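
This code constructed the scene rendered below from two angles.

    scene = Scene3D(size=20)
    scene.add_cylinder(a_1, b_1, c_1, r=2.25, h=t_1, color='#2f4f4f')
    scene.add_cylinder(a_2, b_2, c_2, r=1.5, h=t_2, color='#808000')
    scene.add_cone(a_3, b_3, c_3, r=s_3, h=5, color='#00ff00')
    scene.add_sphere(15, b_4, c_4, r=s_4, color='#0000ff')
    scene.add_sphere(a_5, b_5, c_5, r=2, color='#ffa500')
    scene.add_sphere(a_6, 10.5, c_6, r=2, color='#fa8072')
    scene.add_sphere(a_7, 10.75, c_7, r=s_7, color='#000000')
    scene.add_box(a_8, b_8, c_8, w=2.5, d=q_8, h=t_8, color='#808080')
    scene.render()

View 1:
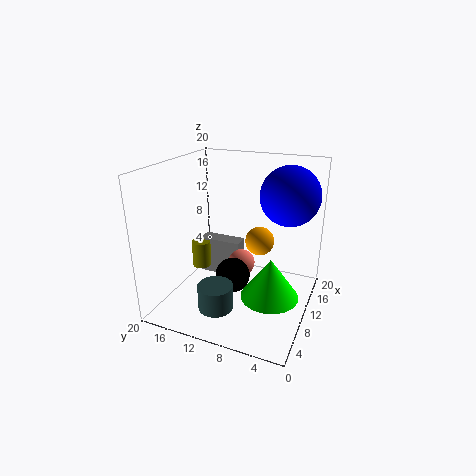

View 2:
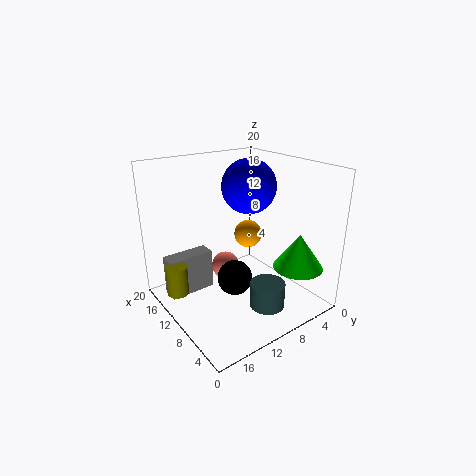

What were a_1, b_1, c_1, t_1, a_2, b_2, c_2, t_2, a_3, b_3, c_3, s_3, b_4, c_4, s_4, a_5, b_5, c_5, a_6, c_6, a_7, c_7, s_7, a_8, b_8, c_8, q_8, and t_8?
a_1 = 3.25, b_1 = 10.25, c_1 = 3, t_1 = 3.25, a_2 = 13.5, b_2 = 18, c_2 = 2.25, t_2 = 4.25, a_3 = 4.5, b_3 = 3.5, c_3 = 5.75, s_3 = 3.5, b_4 = 4.25, c_4 = 15.25, s_4 = 4.25, a_5 = 11.25, b_5 = 7.25, c_5 = 9.5, a_6 = 12.5, c_6 = 4.75, a_7 = 9.75, c_7 = 4, s_7 = 2.5, a_8 = 14.25, b_8 = 11.75, c_8 = 0.75, q_8 = 6.75, t_8 = 6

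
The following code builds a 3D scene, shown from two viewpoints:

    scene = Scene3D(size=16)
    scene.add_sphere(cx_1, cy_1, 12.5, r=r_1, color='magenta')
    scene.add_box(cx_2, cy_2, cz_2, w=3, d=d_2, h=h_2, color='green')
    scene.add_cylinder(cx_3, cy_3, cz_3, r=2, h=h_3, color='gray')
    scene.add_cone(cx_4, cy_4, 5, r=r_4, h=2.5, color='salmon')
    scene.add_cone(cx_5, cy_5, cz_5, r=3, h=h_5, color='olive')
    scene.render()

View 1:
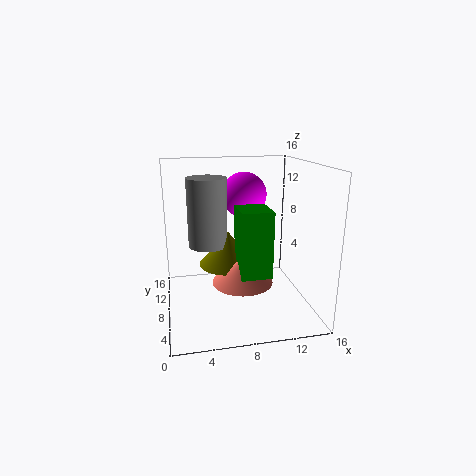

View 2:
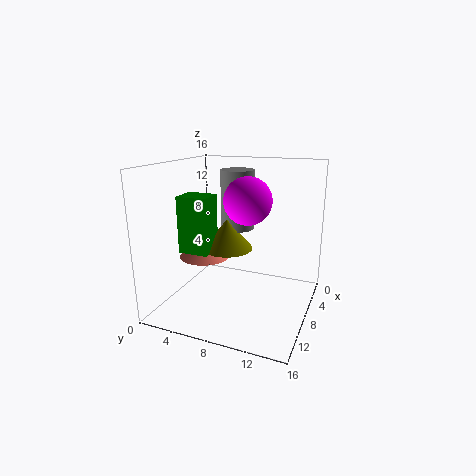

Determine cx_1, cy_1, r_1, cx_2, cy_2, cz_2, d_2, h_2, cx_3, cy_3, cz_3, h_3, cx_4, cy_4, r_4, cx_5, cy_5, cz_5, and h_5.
cx_1 = 9; cy_1 = 9.5; r_1 = 2.5; cx_2 = 7; cy_2 = 1.5; cz_2 = 6; d_2 = 3.5; h_2 = 6.5; cx_3 = 4.5; cy_3 = 6.5; cz_3 = 8; h_3 = 7; cx_4 = 7.5; cy_4 = 3.5; r_4 = 3; cx_5 = 6.5; cy_5 = 6; cz_5 = 6; h_5 = 3.5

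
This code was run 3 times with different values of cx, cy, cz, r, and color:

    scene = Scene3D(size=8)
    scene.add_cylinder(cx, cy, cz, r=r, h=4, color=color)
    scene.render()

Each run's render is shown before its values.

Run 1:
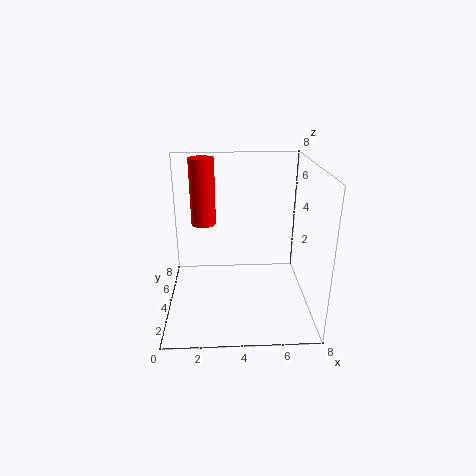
cx = 2; cy = 6.25; cz = 4; r = 0.75; color = 'red'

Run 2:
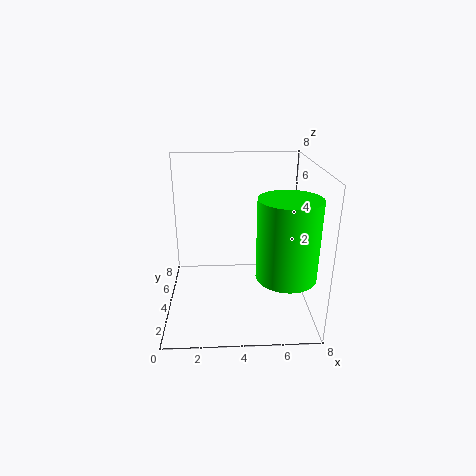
cx = 6.25; cy = 1.5; cz = 3; r = 1.5; color = 'lime'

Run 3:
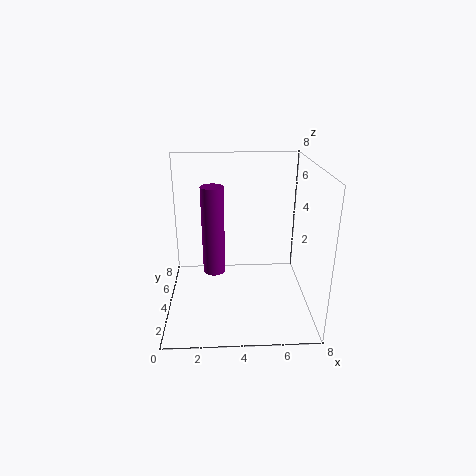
cx = 2.75; cy = 1; cz = 3.75; r = 0.5; color = 'purple'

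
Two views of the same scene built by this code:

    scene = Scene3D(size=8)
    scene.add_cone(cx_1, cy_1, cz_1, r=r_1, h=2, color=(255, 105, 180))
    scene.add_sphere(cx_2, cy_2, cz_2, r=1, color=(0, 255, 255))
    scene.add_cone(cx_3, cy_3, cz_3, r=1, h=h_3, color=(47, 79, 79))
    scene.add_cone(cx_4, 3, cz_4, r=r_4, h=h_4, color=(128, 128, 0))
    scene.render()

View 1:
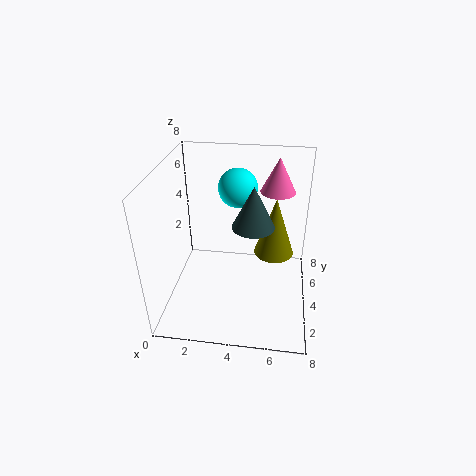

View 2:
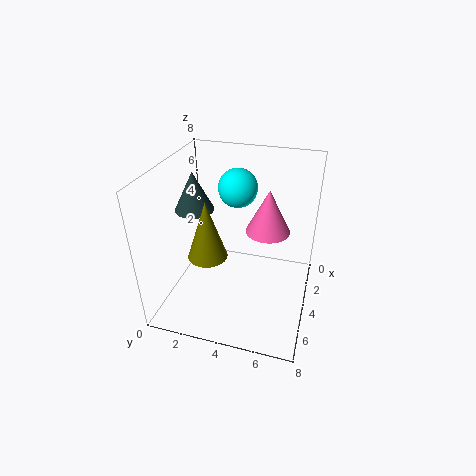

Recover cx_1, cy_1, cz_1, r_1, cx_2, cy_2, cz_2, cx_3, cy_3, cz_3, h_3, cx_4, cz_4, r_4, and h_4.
cx_1 = 6; cy_1 = 6; cz_1 = 6; r_1 = 1; cx_2 = 4; cy_2 = 4; cz_2 = 7; cx_3 = 5; cy_3 = 2; cz_3 = 6; h_3 = 2; cx_4 = 6; cz_4 = 4; r_4 = 1; h_4 = 3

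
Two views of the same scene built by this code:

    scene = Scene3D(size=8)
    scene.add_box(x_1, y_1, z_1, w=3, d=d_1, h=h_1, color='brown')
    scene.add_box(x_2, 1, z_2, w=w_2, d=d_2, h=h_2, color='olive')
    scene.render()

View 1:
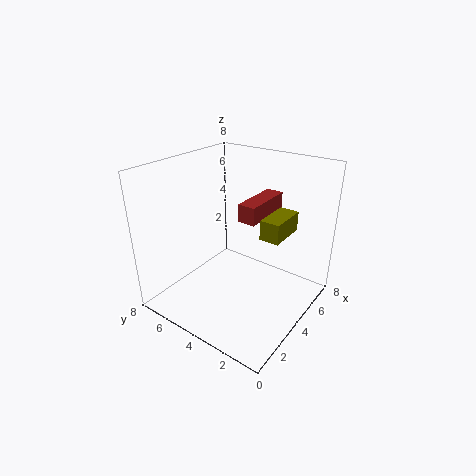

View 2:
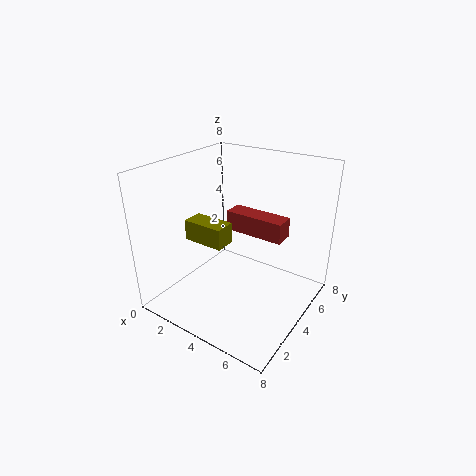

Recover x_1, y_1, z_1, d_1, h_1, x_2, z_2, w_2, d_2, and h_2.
x_1 = 4
y_1 = 3
z_1 = 5
d_1 = 1
h_1 = 1
x_2 = 3
z_2 = 5
w_2 = 2
d_2 = 1
h_2 = 1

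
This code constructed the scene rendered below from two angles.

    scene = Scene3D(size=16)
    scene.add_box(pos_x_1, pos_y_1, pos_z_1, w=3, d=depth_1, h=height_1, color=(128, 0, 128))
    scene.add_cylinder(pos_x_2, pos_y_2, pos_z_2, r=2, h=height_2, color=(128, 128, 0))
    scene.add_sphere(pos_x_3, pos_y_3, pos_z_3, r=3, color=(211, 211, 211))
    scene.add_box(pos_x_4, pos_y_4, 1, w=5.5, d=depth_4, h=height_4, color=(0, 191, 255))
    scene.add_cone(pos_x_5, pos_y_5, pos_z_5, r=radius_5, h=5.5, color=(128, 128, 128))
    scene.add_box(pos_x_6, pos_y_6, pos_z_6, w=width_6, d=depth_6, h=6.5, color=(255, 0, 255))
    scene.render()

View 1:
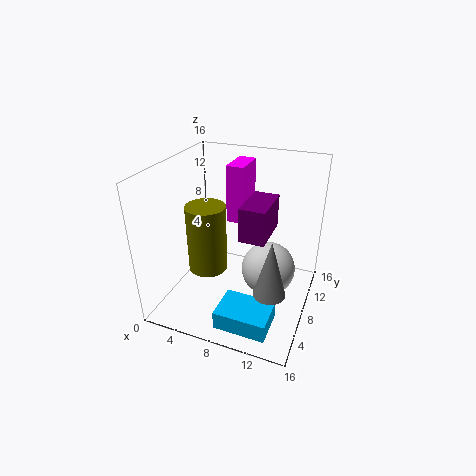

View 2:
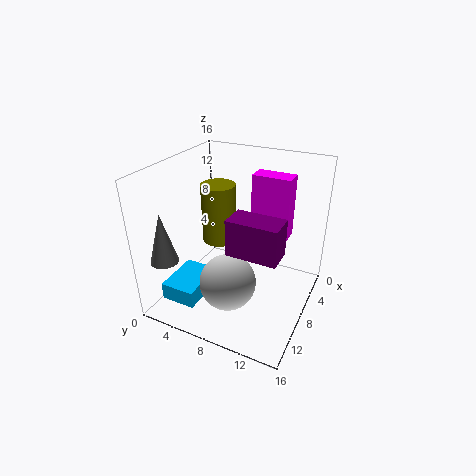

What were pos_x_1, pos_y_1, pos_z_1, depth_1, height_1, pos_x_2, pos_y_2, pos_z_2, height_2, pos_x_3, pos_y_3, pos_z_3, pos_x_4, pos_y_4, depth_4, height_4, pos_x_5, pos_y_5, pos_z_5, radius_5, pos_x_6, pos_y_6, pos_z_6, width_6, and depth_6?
pos_x_1 = 8, pos_y_1 = 8, pos_z_1 = 7.5, depth_1 = 5.5, height_1 = 4, pos_x_2 = 6, pos_y_2 = 4.5, pos_z_2 = 6, height_2 = 7, pos_x_3 = 11.5, pos_y_3 = 8.5, pos_z_3 = 4.5, pos_x_4 = 8, pos_y_4 = 1, depth_4 = 4, height_4 = 2, pos_x_5 = 13.5, pos_y_5 = 2, pos_z_5 = 6.5, radius_5 = 1.5, pos_x_6 = 6, pos_y_6 = 9.5, pos_z_6 = 9, width_6 = 2, depth_6 = 4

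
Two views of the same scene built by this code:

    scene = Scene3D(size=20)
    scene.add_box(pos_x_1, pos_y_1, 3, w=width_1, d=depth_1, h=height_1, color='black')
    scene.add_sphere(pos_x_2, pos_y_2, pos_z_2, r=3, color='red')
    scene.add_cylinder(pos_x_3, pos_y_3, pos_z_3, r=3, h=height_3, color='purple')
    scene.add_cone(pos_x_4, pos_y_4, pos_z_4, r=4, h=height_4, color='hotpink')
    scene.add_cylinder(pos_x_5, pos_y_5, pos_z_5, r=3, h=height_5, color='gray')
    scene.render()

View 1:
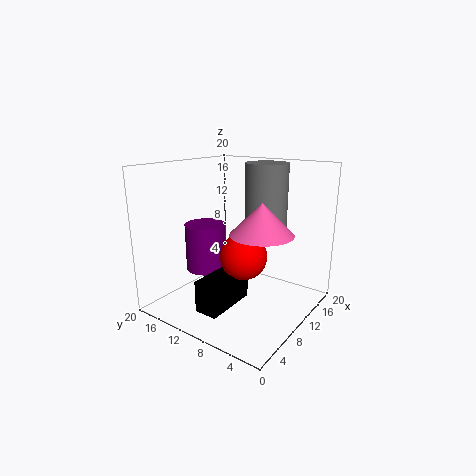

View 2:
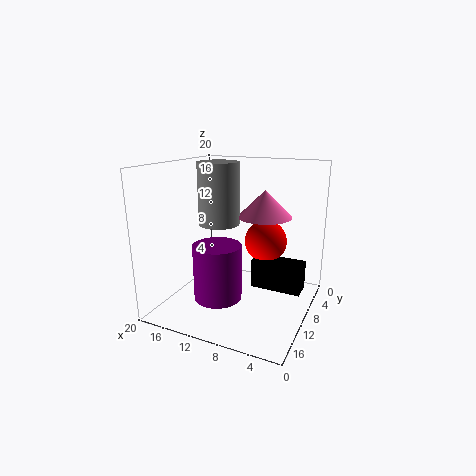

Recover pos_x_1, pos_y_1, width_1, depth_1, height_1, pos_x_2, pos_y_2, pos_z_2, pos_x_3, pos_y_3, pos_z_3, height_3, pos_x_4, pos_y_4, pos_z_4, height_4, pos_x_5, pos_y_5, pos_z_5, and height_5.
pos_x_1 = 1; pos_y_1 = 7; width_1 = 7; depth_1 = 3; height_1 = 4; pos_x_2 = 7; pos_y_2 = 7; pos_z_2 = 9; pos_x_3 = 10; pos_y_3 = 16; pos_z_3 = 4; height_3 = 7; pos_x_4 = 8; pos_y_4 = 5; pos_z_4 = 12; height_4 = 4; pos_x_5 = 14; pos_y_5 = 8; pos_z_5 = 11; height_5 = 9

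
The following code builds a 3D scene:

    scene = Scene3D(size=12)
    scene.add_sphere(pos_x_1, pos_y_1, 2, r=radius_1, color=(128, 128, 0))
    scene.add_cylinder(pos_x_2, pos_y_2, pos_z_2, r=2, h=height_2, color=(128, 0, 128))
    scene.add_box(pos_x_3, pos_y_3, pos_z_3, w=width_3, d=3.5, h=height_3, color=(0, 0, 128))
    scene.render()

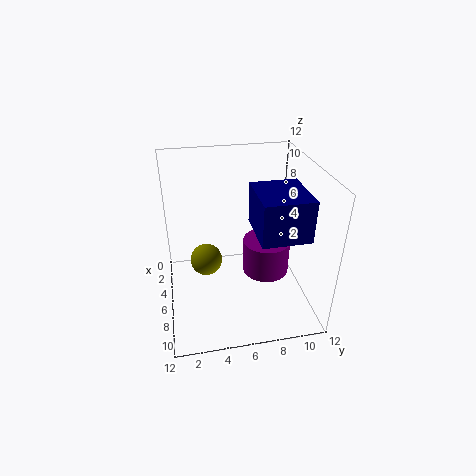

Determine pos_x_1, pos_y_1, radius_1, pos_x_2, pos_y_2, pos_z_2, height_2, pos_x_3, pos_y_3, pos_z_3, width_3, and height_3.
pos_x_1 = 3
pos_y_1 = 3.5
radius_1 = 1.5
pos_x_2 = 6
pos_y_2 = 8.5
pos_z_2 = 2.5
height_2 = 3
pos_x_3 = 7.5
pos_y_3 = 6.5
pos_z_3 = 8.5
width_3 = 4
height_3 = 3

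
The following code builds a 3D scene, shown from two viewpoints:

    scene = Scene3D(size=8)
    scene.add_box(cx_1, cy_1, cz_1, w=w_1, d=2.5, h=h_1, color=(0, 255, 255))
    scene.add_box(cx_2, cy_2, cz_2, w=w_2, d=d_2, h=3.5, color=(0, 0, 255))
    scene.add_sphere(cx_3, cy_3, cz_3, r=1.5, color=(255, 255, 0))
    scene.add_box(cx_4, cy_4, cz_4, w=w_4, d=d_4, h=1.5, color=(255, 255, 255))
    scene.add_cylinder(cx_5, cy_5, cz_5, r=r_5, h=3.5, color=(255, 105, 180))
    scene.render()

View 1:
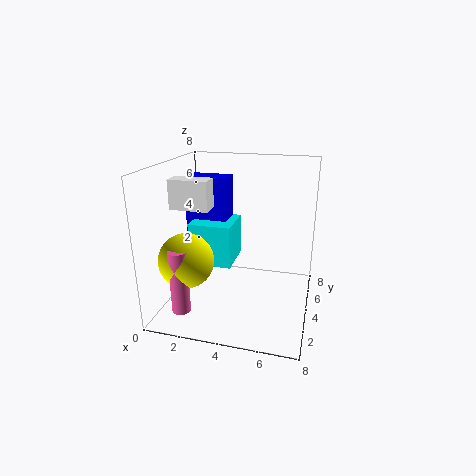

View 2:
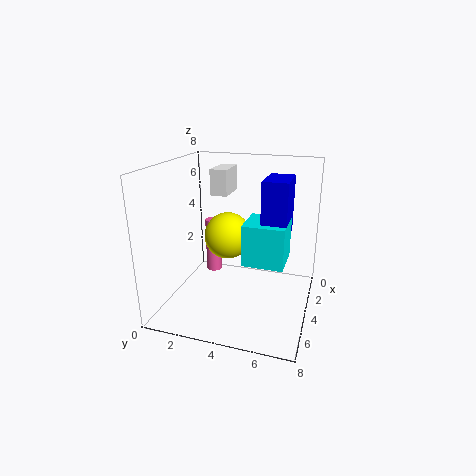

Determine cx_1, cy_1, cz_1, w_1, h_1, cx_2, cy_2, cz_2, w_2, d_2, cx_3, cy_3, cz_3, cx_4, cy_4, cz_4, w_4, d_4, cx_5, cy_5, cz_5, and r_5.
cx_1 = 1; cy_1 = 4; cz_1 = 2; w_1 = 2.5; h_1 = 2.5; cx_2 = 0.5; cy_2 = 5; cz_2 = 3.5; w_2 = 2.5; d_2 = 1.5; cx_3 = 1.5; cy_3 = 2.5; cz_3 = 3; cx_4 = 1; cy_4 = 2; cz_4 = 6; w_4 = 2; d_4 = 1; cx_5 = 1.5; cy_5 = 1.5; cz_5 = 0.5; r_5 = 0.5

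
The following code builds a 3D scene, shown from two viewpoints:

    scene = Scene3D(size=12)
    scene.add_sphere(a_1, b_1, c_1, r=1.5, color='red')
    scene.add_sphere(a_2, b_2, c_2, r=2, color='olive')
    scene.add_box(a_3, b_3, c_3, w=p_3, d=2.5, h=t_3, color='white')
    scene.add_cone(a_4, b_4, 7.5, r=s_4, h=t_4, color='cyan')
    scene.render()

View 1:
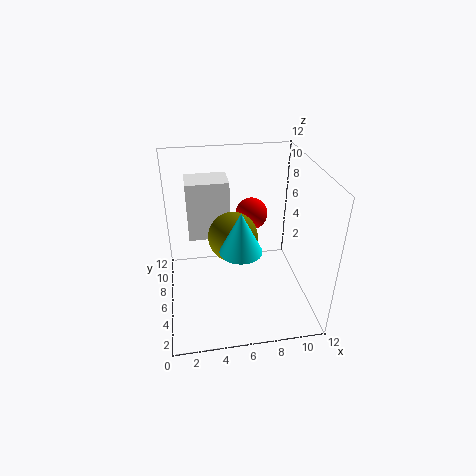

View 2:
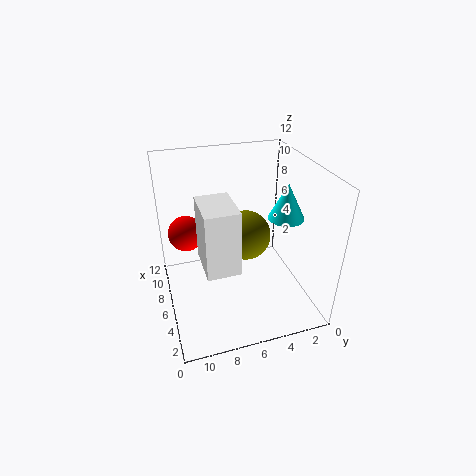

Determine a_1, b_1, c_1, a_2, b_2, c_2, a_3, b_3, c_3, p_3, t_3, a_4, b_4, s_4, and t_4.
a_1 = 8; b_1 = 10; c_1 = 6; a_2 = 5.5; b_2 = 5.5; c_2 = 6.5; a_3 = 2; b_3 = 7; c_3 = 5.5; p_3 = 3.5; t_3 = 5; a_4 = 5.5; b_4 = 2; s_4 = 1.5; t_4 = 3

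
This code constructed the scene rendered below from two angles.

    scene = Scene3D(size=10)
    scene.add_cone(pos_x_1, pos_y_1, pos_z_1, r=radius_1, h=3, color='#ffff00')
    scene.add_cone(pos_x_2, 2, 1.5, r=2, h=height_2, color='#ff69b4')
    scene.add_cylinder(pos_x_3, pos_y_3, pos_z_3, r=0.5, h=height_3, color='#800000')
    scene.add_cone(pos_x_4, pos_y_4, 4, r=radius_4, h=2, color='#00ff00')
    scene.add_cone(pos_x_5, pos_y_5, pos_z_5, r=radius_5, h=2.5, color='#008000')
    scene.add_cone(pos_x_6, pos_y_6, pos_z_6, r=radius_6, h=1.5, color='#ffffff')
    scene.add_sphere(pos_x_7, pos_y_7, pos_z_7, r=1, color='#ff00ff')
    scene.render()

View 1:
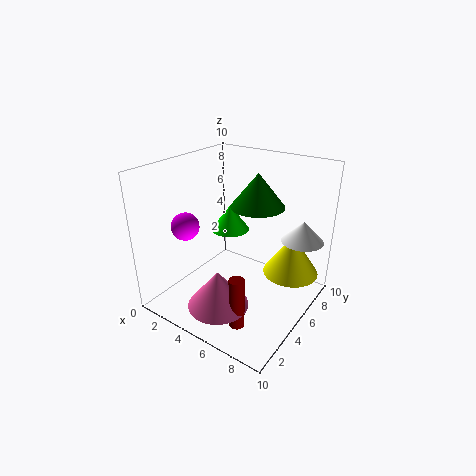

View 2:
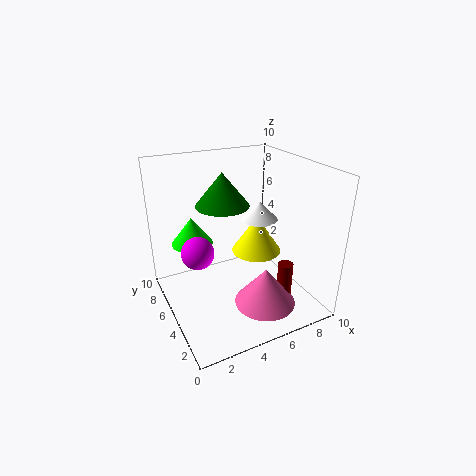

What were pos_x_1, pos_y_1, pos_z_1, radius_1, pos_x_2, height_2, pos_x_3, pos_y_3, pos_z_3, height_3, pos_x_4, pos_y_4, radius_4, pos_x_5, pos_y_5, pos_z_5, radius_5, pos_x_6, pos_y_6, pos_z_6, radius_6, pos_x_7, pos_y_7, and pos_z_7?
pos_x_1 = 8; pos_y_1 = 7.5; pos_z_1 = 2; radius_1 = 2; pos_x_2 = 5.5; height_2 = 2.5; pos_x_3 = 7; pos_y_3 = 2; pos_z_3 = 0.5; height_3 = 3.5; pos_x_4 = 2.5; pos_y_4 = 7.5; radius_4 = 1.5; pos_x_5 = 5; pos_y_5 = 7.5; pos_z_5 = 6.5; radius_5 = 2; pos_x_6 = 8.5; pos_y_6 = 8; pos_z_6 = 4.5; radius_6 = 1.5; pos_x_7 = 1.5; pos_y_7 = 3.5; pos_z_7 = 5.5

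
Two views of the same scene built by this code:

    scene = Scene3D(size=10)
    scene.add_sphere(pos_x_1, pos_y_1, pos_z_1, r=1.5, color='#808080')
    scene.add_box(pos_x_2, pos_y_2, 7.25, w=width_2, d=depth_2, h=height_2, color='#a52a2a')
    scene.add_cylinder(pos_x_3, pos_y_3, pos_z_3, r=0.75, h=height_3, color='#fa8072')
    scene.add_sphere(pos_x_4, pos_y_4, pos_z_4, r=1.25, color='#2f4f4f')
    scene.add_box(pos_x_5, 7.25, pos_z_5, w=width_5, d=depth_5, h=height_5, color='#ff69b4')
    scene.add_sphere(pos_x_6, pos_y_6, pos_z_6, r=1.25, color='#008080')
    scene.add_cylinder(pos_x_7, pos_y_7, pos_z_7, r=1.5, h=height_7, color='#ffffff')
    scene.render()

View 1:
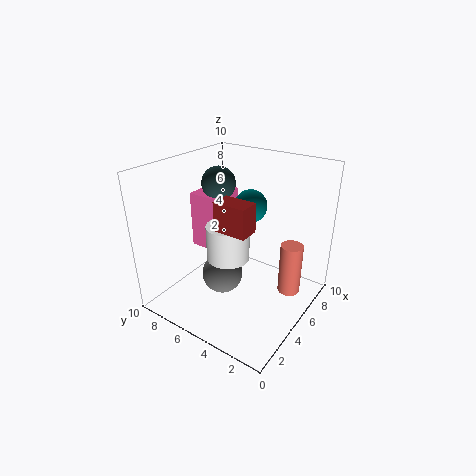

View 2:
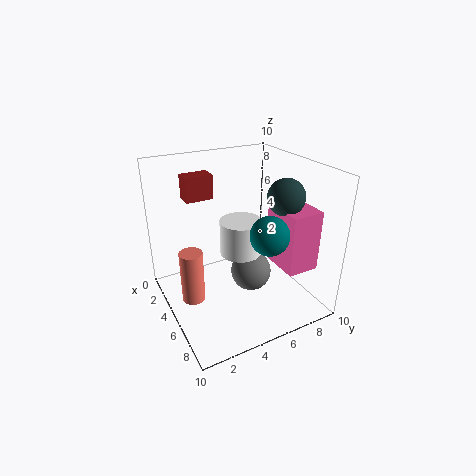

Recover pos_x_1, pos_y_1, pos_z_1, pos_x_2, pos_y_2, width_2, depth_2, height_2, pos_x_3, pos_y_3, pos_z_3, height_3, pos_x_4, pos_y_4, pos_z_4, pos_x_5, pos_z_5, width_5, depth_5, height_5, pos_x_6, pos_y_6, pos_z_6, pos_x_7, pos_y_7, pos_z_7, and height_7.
pos_x_1 = 4.75; pos_y_1 = 6.25; pos_z_1 = 1.75; pos_x_2 = 1.5; pos_y_2 = 2.25; width_2 = 1.25; depth_2 = 2; height_2 = 1.75; pos_x_3 = 5.75; pos_y_3 = 1.25; pos_z_3 = 1.75; height_3 = 3.5; pos_x_4 = 6.5; pos_y_4 = 7.75; pos_z_4 = 8; pos_x_5 = 5.25; pos_z_5 = 3; width_5 = 3; depth_5 = 2.25; height_5 = 4.25; pos_x_6 = 7.75; pos_y_6 = 5.75; pos_z_6 = 6.25; pos_x_7 = 4.5; pos_y_7 = 5.5; pos_z_7 = 3.5; height_7 = 2.5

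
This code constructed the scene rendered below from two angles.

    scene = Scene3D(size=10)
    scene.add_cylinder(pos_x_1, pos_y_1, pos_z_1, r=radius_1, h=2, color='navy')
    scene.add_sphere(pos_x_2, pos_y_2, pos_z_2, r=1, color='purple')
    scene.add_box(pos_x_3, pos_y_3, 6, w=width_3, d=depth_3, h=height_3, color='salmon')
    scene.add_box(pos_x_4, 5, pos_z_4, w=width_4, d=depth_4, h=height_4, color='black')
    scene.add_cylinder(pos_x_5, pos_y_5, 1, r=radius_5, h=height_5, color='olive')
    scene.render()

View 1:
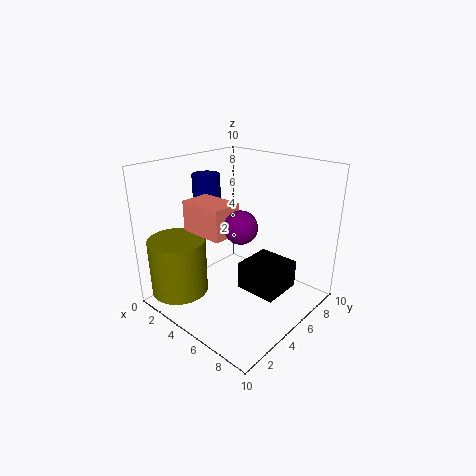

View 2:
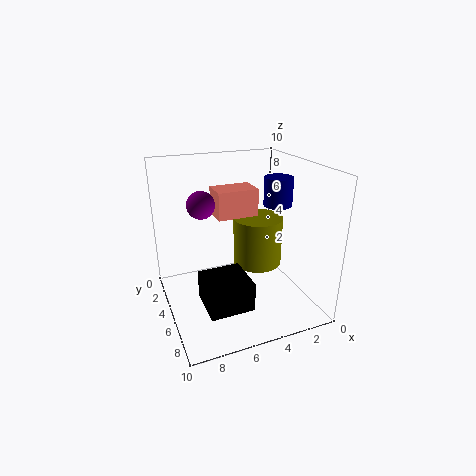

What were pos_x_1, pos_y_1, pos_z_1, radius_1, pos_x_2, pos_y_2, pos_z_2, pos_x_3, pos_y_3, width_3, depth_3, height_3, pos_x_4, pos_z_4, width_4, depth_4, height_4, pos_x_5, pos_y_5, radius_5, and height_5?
pos_x_1 = 2; pos_y_1 = 5; pos_z_1 = 7; radius_1 = 1; pos_x_2 = 7; pos_y_2 = 3; pos_z_2 = 7; pos_x_3 = 3; pos_y_3 = 2; width_3 = 3; depth_3 = 2; height_3 = 2; pos_x_4 = 5; pos_z_4 = 1; width_4 = 3; depth_4 = 3; height_4 = 2; pos_x_5 = 2; pos_y_5 = 2; radius_5 = 2; height_5 = 4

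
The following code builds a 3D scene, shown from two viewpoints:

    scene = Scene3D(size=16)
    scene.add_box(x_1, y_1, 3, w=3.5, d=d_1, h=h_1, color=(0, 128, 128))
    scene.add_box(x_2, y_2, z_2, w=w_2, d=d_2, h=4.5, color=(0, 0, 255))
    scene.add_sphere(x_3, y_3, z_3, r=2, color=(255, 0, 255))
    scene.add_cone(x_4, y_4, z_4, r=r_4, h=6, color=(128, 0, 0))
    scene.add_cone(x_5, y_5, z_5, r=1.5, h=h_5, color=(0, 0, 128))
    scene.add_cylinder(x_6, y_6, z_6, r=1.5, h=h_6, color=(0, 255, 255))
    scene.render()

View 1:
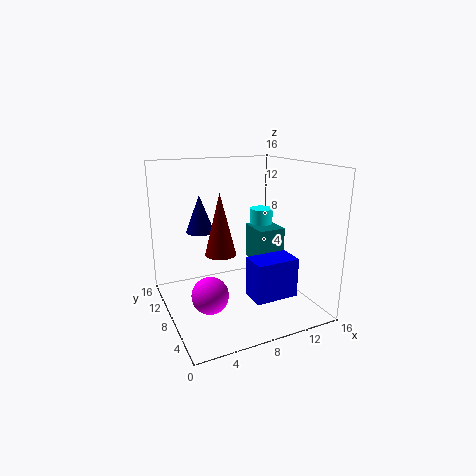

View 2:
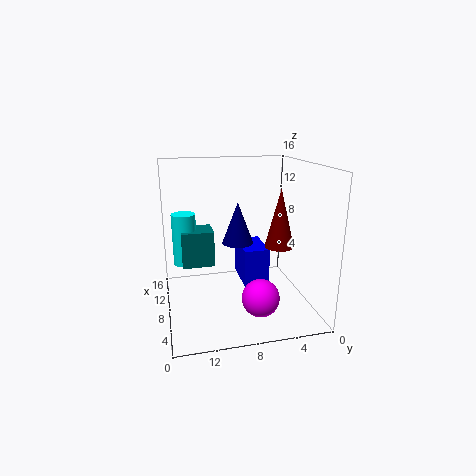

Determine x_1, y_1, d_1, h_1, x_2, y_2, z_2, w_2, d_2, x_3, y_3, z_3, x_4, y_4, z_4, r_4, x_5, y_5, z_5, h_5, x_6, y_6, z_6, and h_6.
x_1 = 12; y_1 = 10; d_1 = 4; h_1 = 4.5; x_2 = 8.5; y_2 = 4; z_2 = 1.5; w_2 = 5; d_2 = 3; x_3 = 4; y_3 = 6.5; z_3 = 2.5; x_4 = 4.5; y_4 = 4.5; z_4 = 8; r_4 = 1.5; x_5 = 4; y_5 = 9; z_5 = 9; h_5 = 4; x_6 = 14; y_6 = 13.5; z_6 = 3; h_6 = 6.5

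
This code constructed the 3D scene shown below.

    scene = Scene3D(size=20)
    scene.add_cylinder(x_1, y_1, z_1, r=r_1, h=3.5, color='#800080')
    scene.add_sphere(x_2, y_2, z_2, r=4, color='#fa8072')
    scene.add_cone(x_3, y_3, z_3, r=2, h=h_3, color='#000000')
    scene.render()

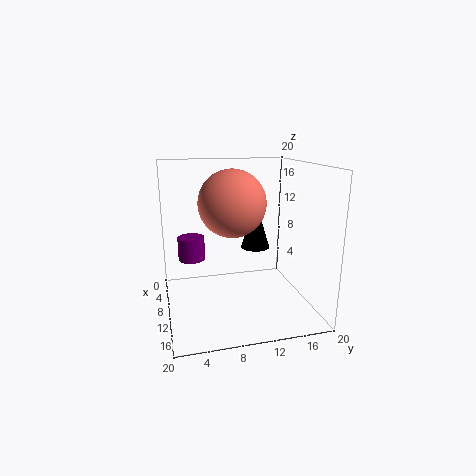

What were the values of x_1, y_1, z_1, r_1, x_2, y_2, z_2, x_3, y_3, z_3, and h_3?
x_1 = 5; y_1 = 4; z_1 = 5.5; r_1 = 2; x_2 = 15; y_2 = 8; z_2 = 16; x_3 = 10; y_3 = 12.5; z_3 = 8.5; h_3 = 6.5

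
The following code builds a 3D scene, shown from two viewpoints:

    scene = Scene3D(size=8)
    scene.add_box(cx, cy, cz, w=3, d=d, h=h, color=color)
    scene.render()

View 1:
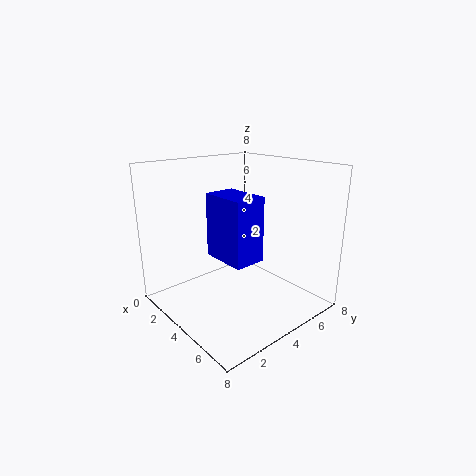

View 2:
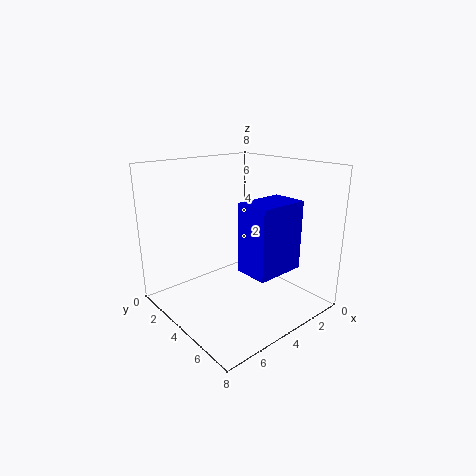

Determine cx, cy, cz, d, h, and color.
cx = 1, cy = 4, cz = 2, d = 2, h = 4, color = 'blue'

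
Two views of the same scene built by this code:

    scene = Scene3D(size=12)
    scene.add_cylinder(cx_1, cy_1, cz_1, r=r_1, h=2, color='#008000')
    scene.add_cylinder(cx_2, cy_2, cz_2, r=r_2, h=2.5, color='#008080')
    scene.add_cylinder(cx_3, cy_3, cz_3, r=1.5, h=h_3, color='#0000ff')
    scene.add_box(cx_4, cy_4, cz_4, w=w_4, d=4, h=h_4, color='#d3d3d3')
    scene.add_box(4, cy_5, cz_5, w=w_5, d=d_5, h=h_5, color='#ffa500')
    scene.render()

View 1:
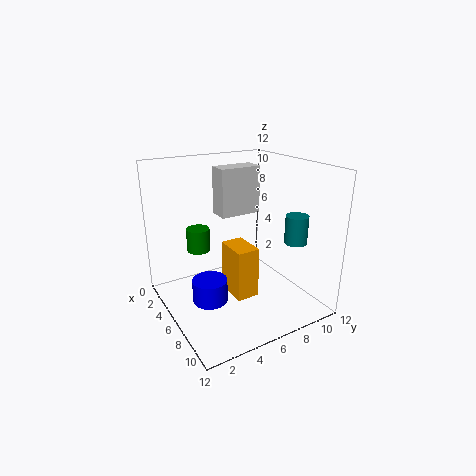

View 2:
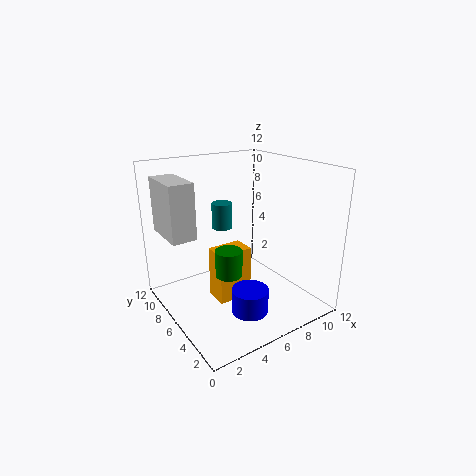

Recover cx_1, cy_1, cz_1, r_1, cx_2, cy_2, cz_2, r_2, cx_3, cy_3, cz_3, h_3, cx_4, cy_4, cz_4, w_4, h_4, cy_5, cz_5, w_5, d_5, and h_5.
cx_1 = 3.5
cy_1 = 3.5
cz_1 = 4.5
r_1 = 1
cx_2 = 7.5
cy_2 = 11
cz_2 = 5
r_2 = 1
cx_3 = 5.5
cy_3 = 3.5
cz_3 = 0.5
h_3 = 2
cx_4 = 0.5
cy_4 = 6.5
cz_4 = 6.5
w_4 = 2
h_4 = 4.5
cy_5 = 5.5
cz_5 = 0.5
w_5 = 3
d_5 = 2
h_5 = 4.5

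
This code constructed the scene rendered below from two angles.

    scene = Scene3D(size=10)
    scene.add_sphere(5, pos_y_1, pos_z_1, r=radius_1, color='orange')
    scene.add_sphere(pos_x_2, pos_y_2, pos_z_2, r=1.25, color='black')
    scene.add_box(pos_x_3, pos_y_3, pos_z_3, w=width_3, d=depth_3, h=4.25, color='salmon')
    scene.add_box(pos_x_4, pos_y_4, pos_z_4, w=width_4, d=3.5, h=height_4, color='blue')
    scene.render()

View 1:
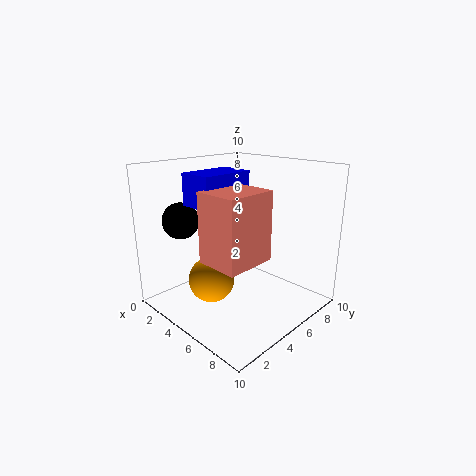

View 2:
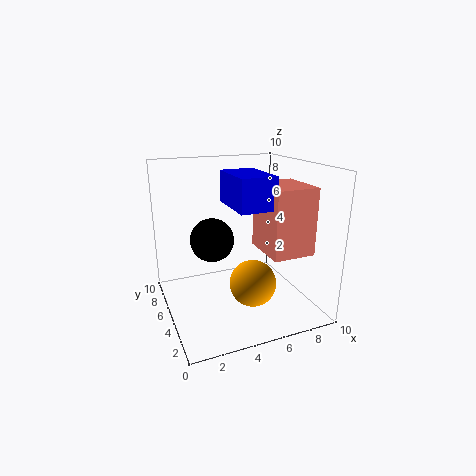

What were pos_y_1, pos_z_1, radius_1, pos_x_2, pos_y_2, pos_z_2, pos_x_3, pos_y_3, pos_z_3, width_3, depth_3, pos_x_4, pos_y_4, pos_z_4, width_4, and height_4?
pos_y_1 = 2.5, pos_z_1 = 2.75, radius_1 = 1.5, pos_x_2 = 2.25, pos_y_2 = 2.25, pos_z_2 = 6.25, pos_x_3 = 5.75, pos_y_3 = 1, pos_z_3 = 4.75, width_3 = 2.75, depth_3 = 3.25, pos_x_4 = 3.75, pos_y_4 = 1.5, pos_z_4 = 7.75, width_4 = 2.25, height_4 = 2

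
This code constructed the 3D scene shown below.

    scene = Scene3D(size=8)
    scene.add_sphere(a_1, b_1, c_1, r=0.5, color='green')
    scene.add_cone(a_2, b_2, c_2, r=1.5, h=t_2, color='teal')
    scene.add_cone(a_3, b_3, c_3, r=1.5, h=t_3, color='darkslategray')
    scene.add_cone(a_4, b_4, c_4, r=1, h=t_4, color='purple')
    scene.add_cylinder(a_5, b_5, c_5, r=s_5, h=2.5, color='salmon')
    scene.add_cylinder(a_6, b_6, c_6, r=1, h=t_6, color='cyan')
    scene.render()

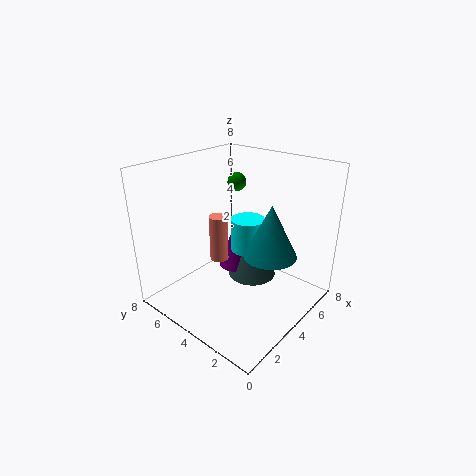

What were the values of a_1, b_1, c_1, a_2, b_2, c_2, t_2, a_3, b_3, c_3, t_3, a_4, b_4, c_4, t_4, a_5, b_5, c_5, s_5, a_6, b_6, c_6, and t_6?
a_1 = 4.5; b_1 = 4.5; c_1 = 7; a_2 = 5; b_2 = 2.5; c_2 = 3; t_2 = 3; a_3 = 6; b_3 = 4.5; c_3 = 0.5; t_3 = 3; a_4 = 5.5; b_4 = 5.5; c_4 = 1; t_4 = 3; a_5 = 3; b_5 = 4.5; c_5 = 3; s_5 = 0.5; a_6 = 5.5; b_6 = 4.5; c_6 = 2.5; t_6 = 2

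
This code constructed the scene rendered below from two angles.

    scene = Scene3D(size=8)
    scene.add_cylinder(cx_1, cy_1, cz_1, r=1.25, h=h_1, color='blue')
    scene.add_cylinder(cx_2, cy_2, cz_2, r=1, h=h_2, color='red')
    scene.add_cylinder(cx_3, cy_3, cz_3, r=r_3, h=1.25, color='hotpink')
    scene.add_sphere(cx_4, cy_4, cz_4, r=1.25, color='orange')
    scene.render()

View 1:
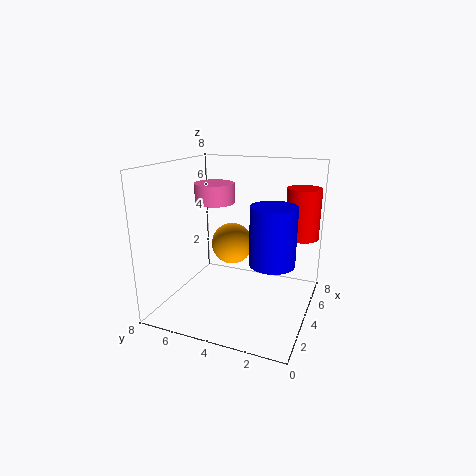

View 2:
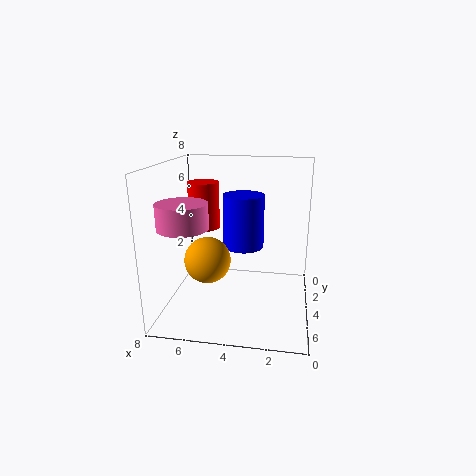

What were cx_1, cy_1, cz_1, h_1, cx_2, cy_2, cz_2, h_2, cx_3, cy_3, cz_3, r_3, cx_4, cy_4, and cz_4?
cx_1 = 4; cy_1 = 2; cz_1 = 2.75; h_1 = 3.25; cx_2 = 6.75; cy_2 = 1; cz_2 = 3.5; h_2 = 3; cx_3 = 6.25; cy_3 = 6.5; cz_3 = 5.25; r_3 = 1.25; cx_4 = 5.5; cy_4 = 5; cz_4 = 3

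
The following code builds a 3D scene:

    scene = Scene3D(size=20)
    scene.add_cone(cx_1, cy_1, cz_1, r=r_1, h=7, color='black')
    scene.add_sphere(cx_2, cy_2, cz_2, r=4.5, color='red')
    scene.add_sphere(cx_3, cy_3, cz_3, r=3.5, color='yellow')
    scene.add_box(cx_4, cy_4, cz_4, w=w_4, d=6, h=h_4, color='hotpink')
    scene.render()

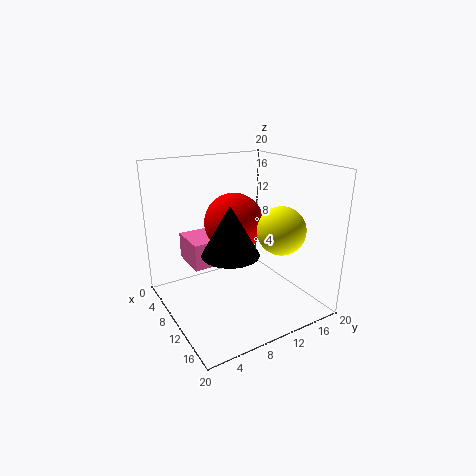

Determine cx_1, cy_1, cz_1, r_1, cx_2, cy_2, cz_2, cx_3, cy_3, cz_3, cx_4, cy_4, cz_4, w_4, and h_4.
cx_1 = 10.5, cy_1 = 8.5, cz_1 = 8, r_1 = 4, cx_2 = 5.5, cy_2 = 12, cz_2 = 10.5, cx_3 = 12, cy_3 = 16, cz_3 = 10.5, cx_4 = 0.5, cy_4 = 5, cz_4 = 4.5, w_4 = 6, h_4 = 4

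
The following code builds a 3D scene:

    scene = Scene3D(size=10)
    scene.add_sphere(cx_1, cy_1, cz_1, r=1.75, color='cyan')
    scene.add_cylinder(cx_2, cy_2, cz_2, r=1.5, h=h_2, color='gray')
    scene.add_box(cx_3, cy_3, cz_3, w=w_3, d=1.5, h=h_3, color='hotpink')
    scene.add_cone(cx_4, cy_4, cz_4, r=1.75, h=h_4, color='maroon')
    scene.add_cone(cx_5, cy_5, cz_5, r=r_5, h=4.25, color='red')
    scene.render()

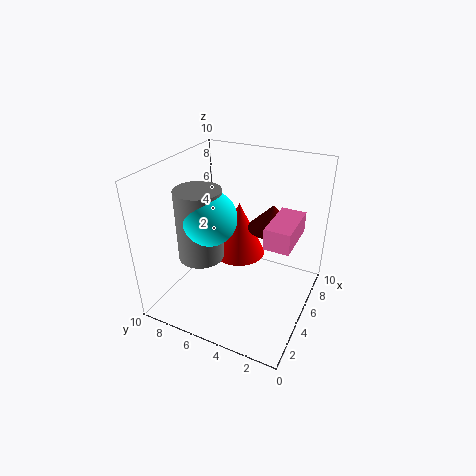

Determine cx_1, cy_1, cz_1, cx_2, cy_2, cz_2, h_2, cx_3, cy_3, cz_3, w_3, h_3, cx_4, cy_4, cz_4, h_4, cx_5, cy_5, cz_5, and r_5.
cx_1 = 3
cy_1 = 6
cz_1 = 7.25
cx_2 = 3
cy_2 = 6.75
cz_2 = 4.25
h_2 = 4.75
cx_3 = 2
cy_3 = 0.5
cz_3 = 6.75
w_3 = 3
h_3 = 1.25
cx_4 = 7
cy_4 = 3.25
cz_4 = 5.25
h_4 = 1.75
cx_5 = 7.25
cy_5 = 6
cz_5 = 2.25
r_5 = 2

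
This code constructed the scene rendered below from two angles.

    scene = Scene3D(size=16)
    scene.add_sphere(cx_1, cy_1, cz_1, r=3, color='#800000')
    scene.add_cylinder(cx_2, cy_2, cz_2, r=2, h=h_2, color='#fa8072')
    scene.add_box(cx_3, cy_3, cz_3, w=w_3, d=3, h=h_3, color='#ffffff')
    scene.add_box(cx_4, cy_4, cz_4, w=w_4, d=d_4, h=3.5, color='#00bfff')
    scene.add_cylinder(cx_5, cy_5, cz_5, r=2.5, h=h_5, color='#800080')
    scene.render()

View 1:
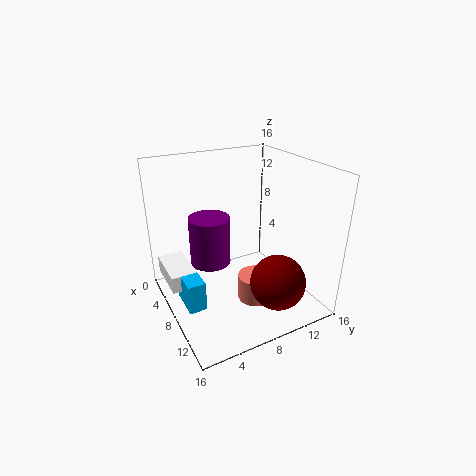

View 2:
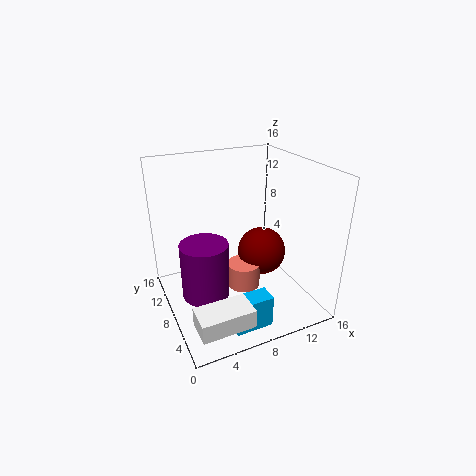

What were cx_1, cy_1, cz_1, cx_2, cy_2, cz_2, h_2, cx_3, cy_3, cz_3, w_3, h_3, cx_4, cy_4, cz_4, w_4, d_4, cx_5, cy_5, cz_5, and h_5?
cx_1 = 12.5
cy_1 = 10.5
cz_1 = 4
cx_2 = 9.5
cy_2 = 9.5
cz_2 = 0.5
h_2 = 3
cx_3 = 1
cy_3 = 0.5
cz_3 = 2
w_3 = 5.5
h_3 = 2
cx_4 = 5
cy_4 = 1.5
cz_4 = 0.5
w_4 = 4
d_4 = 2
cx_5 = 3.5
cy_5 = 6.5
cz_5 = 3
h_5 = 6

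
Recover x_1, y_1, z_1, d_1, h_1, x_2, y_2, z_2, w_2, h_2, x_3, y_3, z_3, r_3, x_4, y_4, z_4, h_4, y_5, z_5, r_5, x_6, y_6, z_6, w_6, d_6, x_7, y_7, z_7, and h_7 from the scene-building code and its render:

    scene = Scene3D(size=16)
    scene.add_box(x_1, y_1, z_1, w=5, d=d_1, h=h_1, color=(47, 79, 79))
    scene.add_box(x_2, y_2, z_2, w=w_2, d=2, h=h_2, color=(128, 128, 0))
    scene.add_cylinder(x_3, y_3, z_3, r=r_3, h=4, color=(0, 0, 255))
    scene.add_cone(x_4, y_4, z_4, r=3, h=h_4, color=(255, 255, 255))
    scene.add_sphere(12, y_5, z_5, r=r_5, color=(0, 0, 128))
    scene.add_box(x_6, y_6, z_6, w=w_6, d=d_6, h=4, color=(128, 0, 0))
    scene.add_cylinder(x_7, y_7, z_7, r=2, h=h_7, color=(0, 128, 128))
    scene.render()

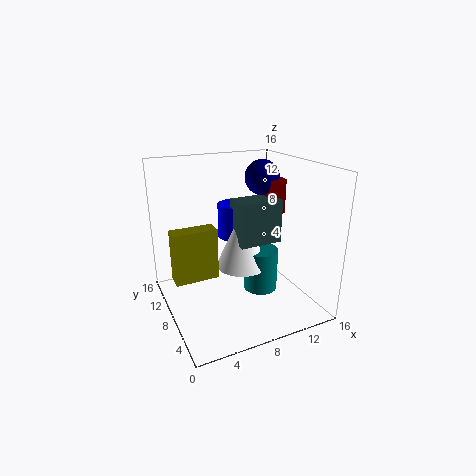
x_1 = 8
y_1 = 7
z_1 = 7
d_1 = 3
h_1 = 5
x_2 = 1
y_2 = 9
z_2 = 3
w_2 = 5
h_2 = 6
x_3 = 9
y_3 = 11
z_3 = 7
r_3 = 2
x_4 = 9
y_4 = 9
z_4 = 4
h_4 = 7
y_5 = 10
z_5 = 14
r_5 = 2
x_6 = 12
y_6 = 8
z_6 = 10
w_6 = 2
d_6 = 3
x_7 = 11
y_7 = 8
z_7 = 1
h_7 = 5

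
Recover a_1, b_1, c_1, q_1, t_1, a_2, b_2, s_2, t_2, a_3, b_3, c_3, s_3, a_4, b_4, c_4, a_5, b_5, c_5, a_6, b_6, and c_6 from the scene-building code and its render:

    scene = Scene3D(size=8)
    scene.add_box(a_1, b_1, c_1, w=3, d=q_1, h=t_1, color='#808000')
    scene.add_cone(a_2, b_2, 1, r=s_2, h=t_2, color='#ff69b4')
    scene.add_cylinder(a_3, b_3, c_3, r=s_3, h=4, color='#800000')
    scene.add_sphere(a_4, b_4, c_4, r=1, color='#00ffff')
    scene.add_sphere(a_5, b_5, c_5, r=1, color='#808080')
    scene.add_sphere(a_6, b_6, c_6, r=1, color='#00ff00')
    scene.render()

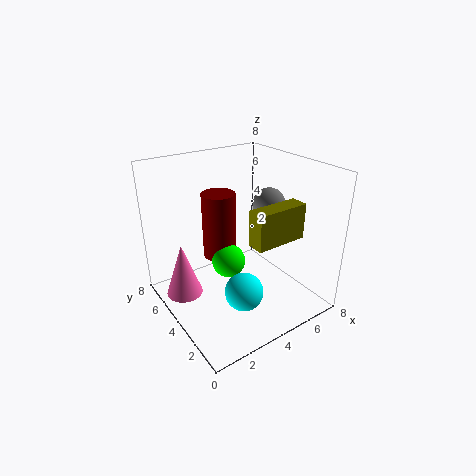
a_1 = 4
b_1 = 2
c_1 = 4
q_1 = 1
t_1 = 2
a_2 = 1
b_2 = 5
s_2 = 1
t_2 = 3
a_3 = 4
b_3 = 6
c_3 = 2
s_3 = 1
a_4 = 3
b_4 = 2
c_4 = 2
a_5 = 7
b_5 = 5
c_5 = 5
a_6 = 4
b_6 = 5
c_6 = 2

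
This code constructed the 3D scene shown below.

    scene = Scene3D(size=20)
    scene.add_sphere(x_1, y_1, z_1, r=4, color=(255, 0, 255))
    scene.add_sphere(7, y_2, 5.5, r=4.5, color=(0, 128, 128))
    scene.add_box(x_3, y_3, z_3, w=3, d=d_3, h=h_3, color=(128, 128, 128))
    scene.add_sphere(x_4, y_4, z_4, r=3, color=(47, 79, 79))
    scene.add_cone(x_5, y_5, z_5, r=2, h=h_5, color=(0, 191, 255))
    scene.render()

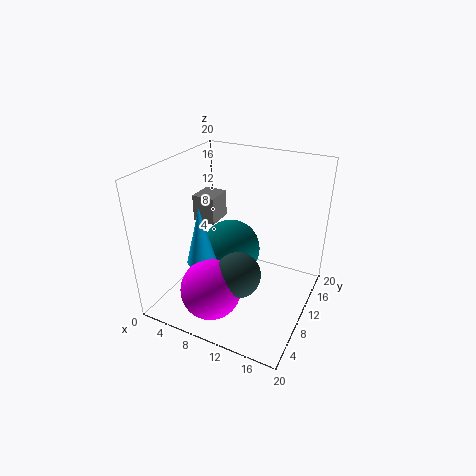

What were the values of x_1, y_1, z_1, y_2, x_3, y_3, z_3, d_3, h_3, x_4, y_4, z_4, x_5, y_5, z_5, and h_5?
x_1 = 9, y_1 = 4, z_1 = 5, y_2 = 13.5, x_3 = 5, y_3 = 7, z_3 = 13, d_3 = 3.5, h_3 = 3.5, x_4 = 12, y_4 = 6, z_4 = 7, x_5 = 6.5, y_5 = 6, z_5 = 7.5, h_5 = 8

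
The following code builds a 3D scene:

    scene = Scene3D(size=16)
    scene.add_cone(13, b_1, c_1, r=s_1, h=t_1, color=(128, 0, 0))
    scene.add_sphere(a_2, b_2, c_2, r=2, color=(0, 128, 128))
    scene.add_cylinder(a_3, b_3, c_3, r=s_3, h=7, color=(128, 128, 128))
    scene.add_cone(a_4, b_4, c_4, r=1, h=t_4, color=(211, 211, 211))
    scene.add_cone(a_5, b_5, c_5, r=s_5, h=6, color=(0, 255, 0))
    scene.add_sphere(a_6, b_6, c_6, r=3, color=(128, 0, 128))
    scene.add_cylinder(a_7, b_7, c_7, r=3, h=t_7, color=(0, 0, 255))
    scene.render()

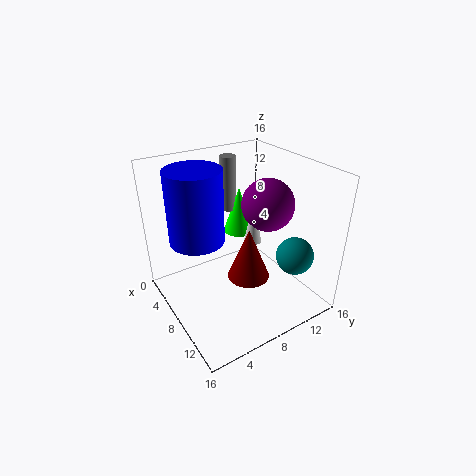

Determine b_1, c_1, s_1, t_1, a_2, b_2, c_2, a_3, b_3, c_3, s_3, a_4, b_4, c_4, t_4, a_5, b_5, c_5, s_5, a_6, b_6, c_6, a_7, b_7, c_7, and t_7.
b_1 = 6, c_1 = 7, s_1 = 2, t_1 = 5, a_2 = 13, b_2 = 12, c_2 = 7, a_3 = 1, b_3 = 11, c_3 = 8, s_3 = 1, a_4 = 8, b_4 = 10, c_4 = 7, t_4 = 5, a_5 = 2, b_5 = 12, c_5 = 5, s_5 = 2, a_6 = 8, b_6 = 12, c_6 = 11, a_7 = 6, b_7 = 4, c_7 = 8, t_7 = 8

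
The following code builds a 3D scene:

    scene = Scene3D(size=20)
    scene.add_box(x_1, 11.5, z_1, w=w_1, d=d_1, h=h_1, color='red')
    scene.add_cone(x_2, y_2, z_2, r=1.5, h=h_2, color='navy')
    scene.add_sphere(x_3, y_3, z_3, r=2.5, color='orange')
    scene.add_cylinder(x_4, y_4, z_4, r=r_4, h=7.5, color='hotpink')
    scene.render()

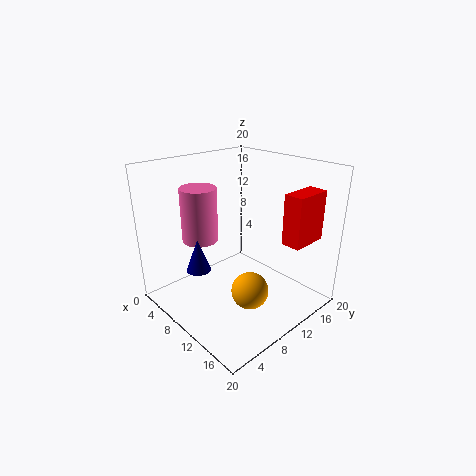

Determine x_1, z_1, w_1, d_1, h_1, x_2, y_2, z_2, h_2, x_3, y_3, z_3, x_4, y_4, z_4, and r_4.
x_1 = 16.5; z_1 = 11; w_1 = 2.5; d_1 = 5; h_1 = 6.5; x_2 = 11; y_2 = 2.5; z_2 = 8.5; h_2 = 4; x_3 = 14; y_3 = 8.5; z_3 = 4; x_4 = 6; y_4 = 6.5; z_4 = 9.5; r_4 = 2.5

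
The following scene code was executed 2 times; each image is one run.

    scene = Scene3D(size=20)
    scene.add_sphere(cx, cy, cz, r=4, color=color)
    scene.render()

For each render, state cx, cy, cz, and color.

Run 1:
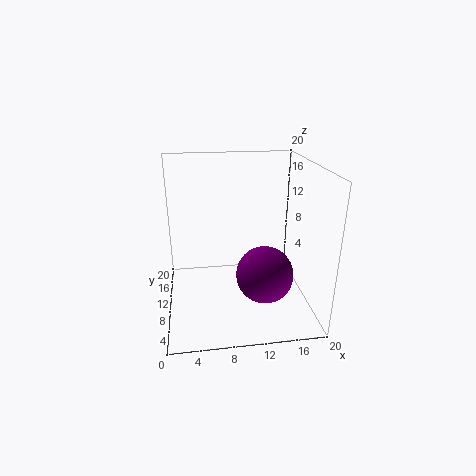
cx = 13.5; cy = 8; cz = 5; color = 'purple'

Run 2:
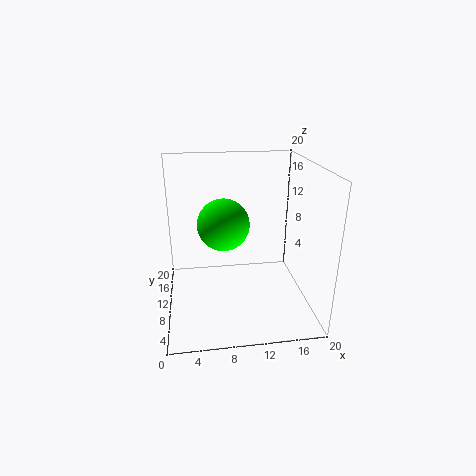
cx = 8.5; cy = 15; cz = 10; color = 'lime'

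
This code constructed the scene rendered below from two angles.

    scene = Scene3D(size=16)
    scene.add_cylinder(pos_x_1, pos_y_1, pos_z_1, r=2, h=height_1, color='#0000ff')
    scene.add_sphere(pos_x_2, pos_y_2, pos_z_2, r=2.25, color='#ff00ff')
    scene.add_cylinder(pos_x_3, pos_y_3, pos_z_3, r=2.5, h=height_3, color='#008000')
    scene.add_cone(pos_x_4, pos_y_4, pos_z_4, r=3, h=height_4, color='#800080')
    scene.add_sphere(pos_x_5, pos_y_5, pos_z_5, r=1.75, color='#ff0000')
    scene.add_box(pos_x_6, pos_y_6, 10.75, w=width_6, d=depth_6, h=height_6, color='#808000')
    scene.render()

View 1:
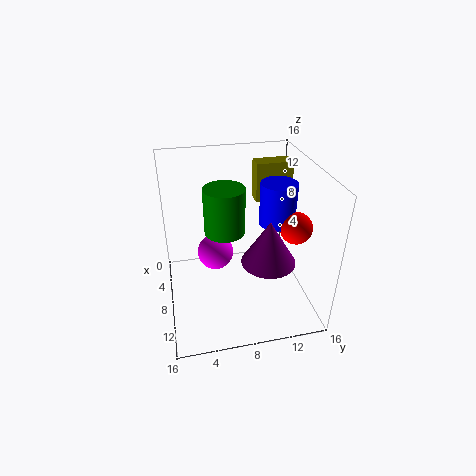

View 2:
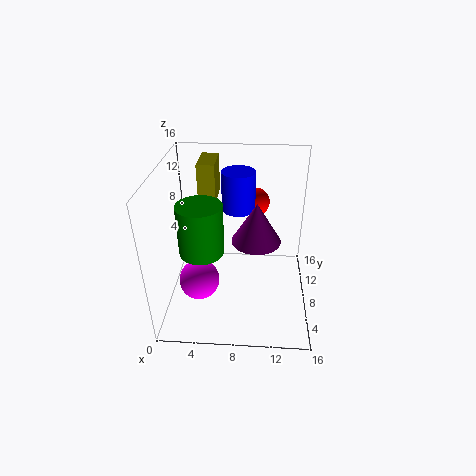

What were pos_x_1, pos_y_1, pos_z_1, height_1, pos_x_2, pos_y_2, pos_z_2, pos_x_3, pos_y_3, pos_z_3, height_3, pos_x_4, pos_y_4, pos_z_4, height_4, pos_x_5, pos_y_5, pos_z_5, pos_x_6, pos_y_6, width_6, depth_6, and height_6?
pos_x_1 = 7.75; pos_y_1 = 12.5; pos_z_1 = 9.25; height_1 = 4.75; pos_x_2 = 3.75; pos_y_2 = 6; pos_z_2 = 3.5; pos_x_3 = 4; pos_y_3 = 7.25; pos_z_3 = 6.5; height_3 = 5.75; pos_x_4 = 10; pos_y_4 = 11; pos_z_4 = 5.75; height_4 = 5; pos_x_5 = 9.75; pos_y_5 = 14; pos_z_5 = 9.5; pos_x_6 = 3.25; pos_y_6 = 10.75; width_6 = 2; depth_6 = 4.25; height_6 = 4.5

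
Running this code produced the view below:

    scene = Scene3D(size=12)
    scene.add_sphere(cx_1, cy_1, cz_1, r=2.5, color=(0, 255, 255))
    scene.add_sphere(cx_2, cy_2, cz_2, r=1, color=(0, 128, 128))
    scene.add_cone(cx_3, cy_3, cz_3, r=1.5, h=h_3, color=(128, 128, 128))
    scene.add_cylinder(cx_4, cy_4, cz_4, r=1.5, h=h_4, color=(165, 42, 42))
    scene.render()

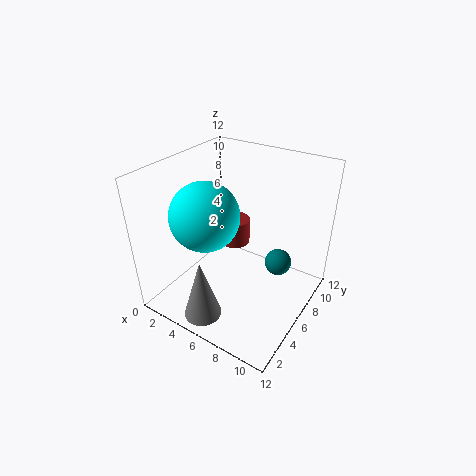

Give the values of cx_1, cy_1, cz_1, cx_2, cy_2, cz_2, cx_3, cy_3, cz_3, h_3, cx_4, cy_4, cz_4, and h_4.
cx_1 = 5.5, cy_1 = 2.5, cz_1 = 9.5, cx_2 = 10, cy_2 = 5.5, cz_2 = 5.5, cx_3 = 5.5, cy_3 = 1.5, cz_3 = 1, h_3 = 5, cx_4 = 3, cy_4 = 10, cz_4 = 2.5, h_4 = 2.5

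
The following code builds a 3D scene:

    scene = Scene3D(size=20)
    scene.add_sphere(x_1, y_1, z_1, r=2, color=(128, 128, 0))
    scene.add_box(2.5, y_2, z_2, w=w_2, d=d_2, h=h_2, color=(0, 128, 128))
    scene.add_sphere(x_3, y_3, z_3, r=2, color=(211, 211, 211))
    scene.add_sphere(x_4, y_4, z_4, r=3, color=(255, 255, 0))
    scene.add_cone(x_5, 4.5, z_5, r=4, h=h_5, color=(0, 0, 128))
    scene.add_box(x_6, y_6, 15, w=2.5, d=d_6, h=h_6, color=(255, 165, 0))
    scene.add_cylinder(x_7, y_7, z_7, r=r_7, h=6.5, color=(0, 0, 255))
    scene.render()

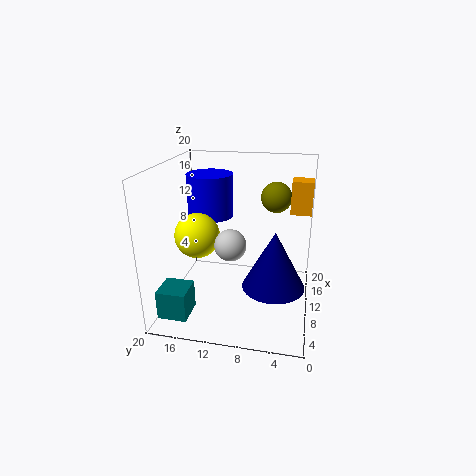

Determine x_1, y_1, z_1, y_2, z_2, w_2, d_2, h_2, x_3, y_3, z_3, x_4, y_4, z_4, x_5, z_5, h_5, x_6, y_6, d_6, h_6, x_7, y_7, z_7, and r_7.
x_1 = 10.5, y_1 = 5, z_1 = 16, y_2 = 15.5, z_2 = 0.5, w_2 = 4, d_2 = 4, h_2 = 4, x_3 = 5.5, y_3 = 10, z_3 = 11, x_4 = 7.5, y_4 = 15, z_4 = 11, x_5 = 6, z_5 = 5.5, h_5 = 7.5, x_6 = 7, y_6 = 0.5, d_6 = 2.5, h_6 = 4, x_7 = 15.5, y_7 = 15.5, z_7 = 11, r_7 = 3.5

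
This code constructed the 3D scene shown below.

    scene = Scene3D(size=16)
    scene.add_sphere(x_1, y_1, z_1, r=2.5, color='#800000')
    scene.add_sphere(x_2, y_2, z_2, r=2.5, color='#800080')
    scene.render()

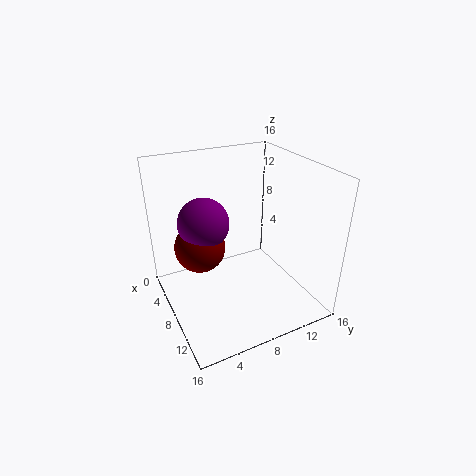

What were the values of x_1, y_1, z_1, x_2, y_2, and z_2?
x_1 = 9.5
y_1 = 3
z_1 = 9
x_2 = 9.5
y_2 = 3.5
z_2 = 11.5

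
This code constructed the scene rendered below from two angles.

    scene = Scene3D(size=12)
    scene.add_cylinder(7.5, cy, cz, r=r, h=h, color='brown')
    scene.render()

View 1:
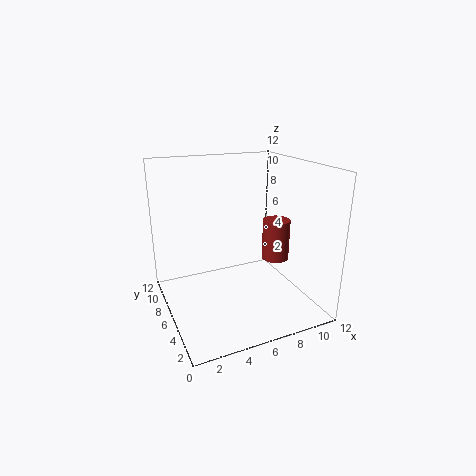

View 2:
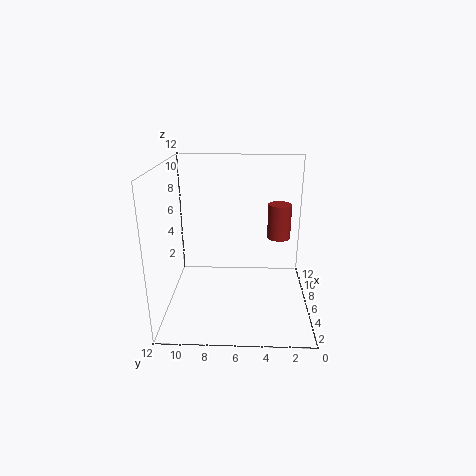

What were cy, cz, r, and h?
cy = 2.5, cz = 5.5, r = 1, h = 3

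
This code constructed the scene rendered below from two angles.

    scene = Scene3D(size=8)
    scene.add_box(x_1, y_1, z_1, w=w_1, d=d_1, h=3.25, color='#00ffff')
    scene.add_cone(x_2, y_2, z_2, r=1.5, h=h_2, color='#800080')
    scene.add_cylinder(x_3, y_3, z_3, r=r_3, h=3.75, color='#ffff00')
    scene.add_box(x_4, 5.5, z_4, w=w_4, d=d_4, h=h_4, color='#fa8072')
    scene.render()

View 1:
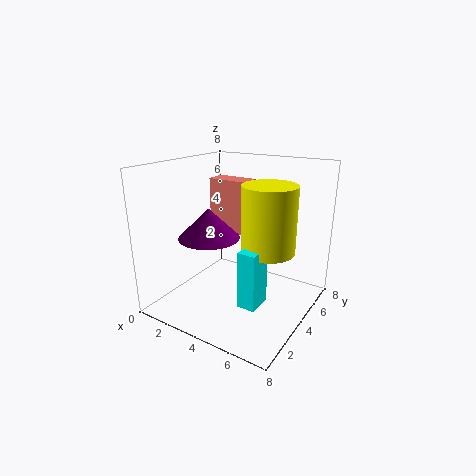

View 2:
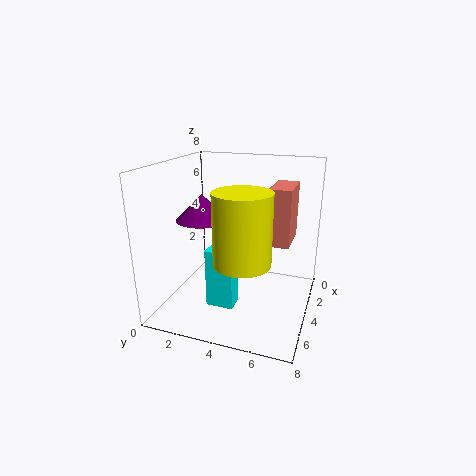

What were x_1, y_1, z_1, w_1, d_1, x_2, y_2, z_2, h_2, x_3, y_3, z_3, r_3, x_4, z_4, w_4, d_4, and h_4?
x_1 = 4.75
y_1 = 2.75
z_1 = 0.5
w_1 = 1
d_1 = 1.5
x_2 = 3.75
y_2 = 1.75
z_2 = 4.75
h_2 = 1.5
x_3 = 5.5
y_3 = 4.75
z_3 = 3.25
r_3 = 1.5
x_4 = 1
z_4 = 3.5
w_4 = 2.5
d_4 = 1.25
h_4 = 3.25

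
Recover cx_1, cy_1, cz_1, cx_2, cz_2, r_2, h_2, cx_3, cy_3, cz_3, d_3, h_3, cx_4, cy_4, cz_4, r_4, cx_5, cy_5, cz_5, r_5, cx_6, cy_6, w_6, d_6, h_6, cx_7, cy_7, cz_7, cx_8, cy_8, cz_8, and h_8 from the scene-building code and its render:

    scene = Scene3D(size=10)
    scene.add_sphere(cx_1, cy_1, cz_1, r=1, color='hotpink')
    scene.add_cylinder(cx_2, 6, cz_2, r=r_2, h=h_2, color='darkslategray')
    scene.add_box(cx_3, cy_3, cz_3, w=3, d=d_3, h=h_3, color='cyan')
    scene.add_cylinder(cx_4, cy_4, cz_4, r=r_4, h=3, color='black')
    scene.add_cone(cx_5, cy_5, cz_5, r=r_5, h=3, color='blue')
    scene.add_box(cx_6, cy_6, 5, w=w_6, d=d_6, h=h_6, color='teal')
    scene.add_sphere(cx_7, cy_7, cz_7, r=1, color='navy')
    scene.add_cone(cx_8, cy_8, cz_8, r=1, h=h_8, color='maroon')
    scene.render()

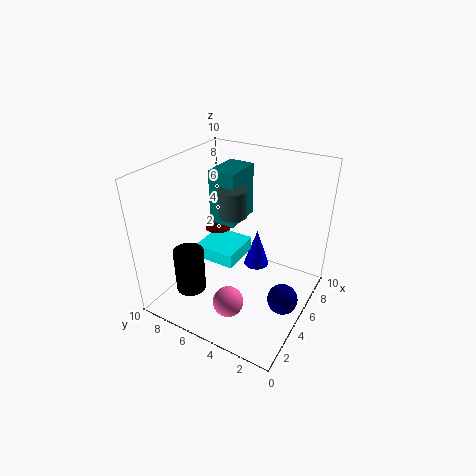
cx_1 = 2
cy_1 = 4
cz_1 = 2
cx_2 = 6
cz_2 = 6
r_2 = 1
h_2 = 2
cx_3 = 4
cy_3 = 5
cz_3 = 3
d_3 = 3
h_3 = 1
cx_4 = 2
cy_4 = 7
cz_4 = 2
r_4 = 1
cx_5 = 8
cy_5 = 5
cz_5 = 1
r_5 = 1
cx_6 = 6
cy_6 = 6
w_6 = 3
d_6 = 2
h_6 = 4
cx_7 = 4
cy_7 = 1
cz_7 = 2
cx_8 = 7
cy_8 = 8
cz_8 = 4
h_8 = 2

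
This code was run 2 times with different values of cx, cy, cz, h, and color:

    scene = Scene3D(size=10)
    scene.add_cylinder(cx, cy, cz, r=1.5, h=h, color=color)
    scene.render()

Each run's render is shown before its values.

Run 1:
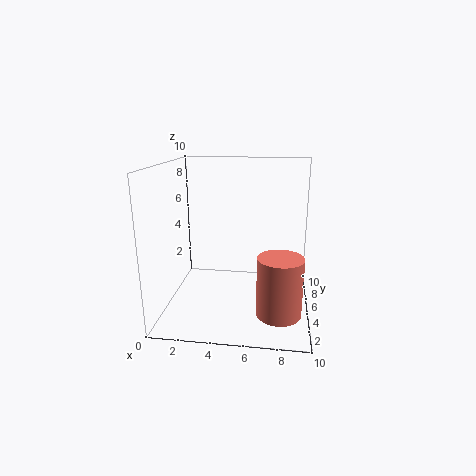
cx = 8, cy = 3, cz = 0.5, h = 4, color = 'salmon'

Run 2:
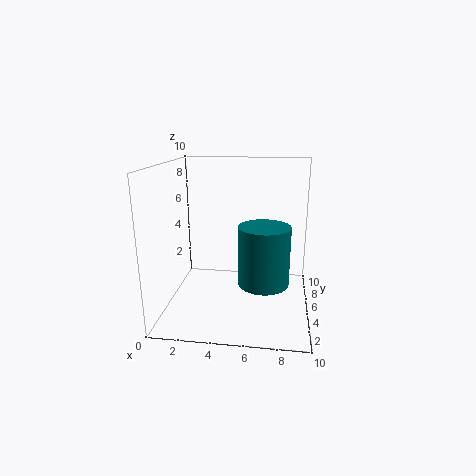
cx = 7, cy = 1.5, cz = 3.5, h = 3.5, color = 'teal'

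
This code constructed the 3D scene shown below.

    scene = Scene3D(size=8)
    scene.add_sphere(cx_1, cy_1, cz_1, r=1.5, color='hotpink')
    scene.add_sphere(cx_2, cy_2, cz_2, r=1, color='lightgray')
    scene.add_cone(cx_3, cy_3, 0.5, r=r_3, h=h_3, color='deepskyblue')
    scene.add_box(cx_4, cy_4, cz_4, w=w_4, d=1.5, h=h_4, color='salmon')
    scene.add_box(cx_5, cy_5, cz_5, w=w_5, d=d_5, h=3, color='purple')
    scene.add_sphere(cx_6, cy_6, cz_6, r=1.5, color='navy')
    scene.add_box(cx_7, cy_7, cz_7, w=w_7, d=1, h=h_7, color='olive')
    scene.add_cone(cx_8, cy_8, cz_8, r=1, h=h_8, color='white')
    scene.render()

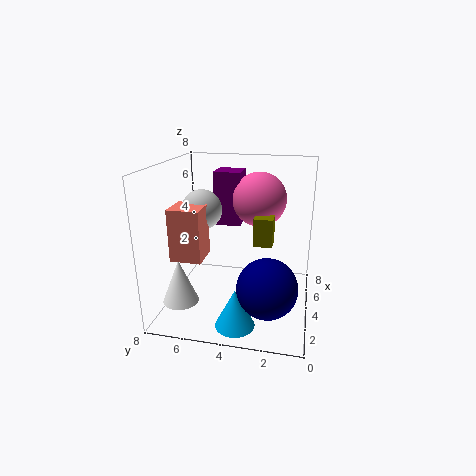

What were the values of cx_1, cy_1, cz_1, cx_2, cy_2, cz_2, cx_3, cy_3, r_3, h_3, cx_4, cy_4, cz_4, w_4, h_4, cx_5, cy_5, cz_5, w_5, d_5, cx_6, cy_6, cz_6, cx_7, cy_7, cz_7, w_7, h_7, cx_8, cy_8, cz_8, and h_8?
cx_1 = 5; cy_1 = 3; cz_1 = 6; cx_2 = 2.5; cy_2 = 5.5; cz_2 = 6; cx_3 = 1; cy_3 = 3.5; r_3 = 1; h_3 = 2; cx_4 = 0.5; cy_4 = 5; cz_4 = 4; w_4 = 1.5; h_4 = 2.5; cx_5 = 4.5; cy_5 = 4; cz_5 = 4.5; w_5 = 1.5; d_5 = 1.5; cx_6 = 1.5; cy_6 = 2; cz_6 = 2.5; cx_7 = 3; cy_7 = 2; cz_7 = 4; w_7 = 1; h_7 = 1.5; cx_8 = 2.5; cy_8 = 7; cz_8 = 0.5; h_8 = 2.5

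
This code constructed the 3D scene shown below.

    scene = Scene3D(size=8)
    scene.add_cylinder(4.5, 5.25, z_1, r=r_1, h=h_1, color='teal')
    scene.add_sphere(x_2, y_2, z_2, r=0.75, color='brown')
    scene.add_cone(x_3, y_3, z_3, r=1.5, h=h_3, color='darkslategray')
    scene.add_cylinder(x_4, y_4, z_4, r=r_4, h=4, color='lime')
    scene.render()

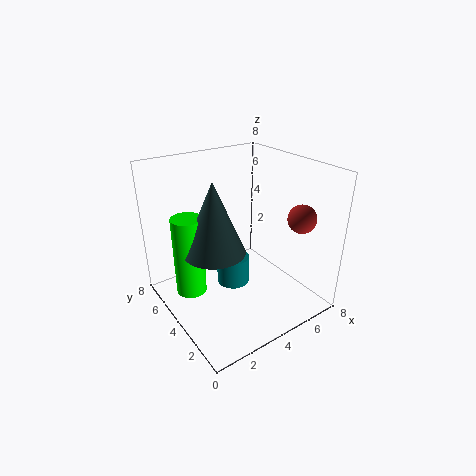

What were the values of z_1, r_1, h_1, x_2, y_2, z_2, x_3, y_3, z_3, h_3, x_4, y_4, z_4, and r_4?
z_1 = 0.25; r_1 = 1; h_1 = 1.75; x_2 = 6.25; y_2 = 1.5; z_2 = 5.5; x_3 = 1.75; y_3 = 2.75; z_3 = 4.5; h_3 = 3.5; x_4 = 0.75; y_4 = 3.5; z_4 = 2.25; r_4 = 0.75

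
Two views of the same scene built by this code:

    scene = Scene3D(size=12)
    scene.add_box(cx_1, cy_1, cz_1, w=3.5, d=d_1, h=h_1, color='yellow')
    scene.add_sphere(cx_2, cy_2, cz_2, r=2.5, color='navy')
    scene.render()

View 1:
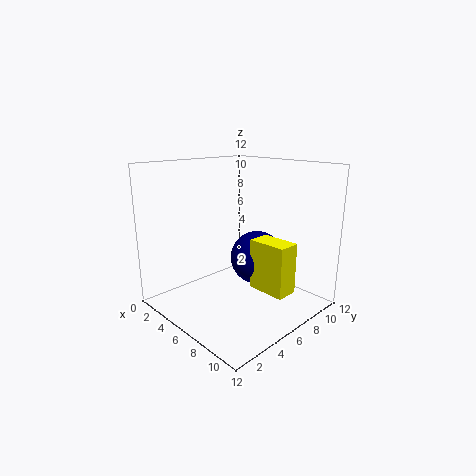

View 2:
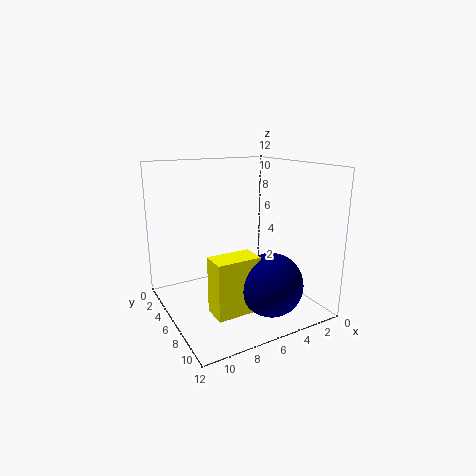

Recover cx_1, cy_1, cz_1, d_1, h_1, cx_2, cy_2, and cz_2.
cx_1 = 6; cy_1 = 7.5; cz_1 = 1; d_1 = 2; h_1 = 4.5; cx_2 = 5; cy_2 = 9.5; cz_2 = 3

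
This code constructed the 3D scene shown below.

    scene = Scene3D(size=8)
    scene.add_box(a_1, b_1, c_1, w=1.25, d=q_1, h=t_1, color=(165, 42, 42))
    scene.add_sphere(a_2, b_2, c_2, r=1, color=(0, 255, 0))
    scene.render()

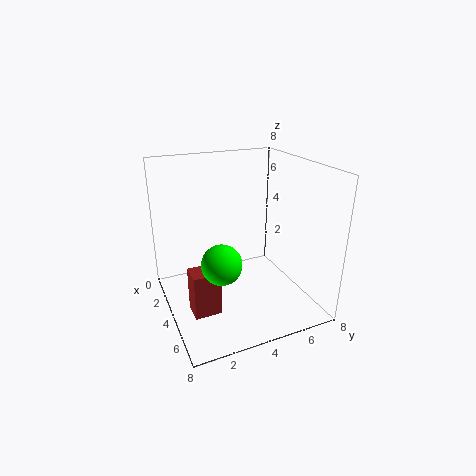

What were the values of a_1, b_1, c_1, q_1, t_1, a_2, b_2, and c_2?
a_1 = 4, b_1 = 1, c_1 = 0.25, q_1 = 1.5, t_1 = 2.5, a_2 = 6, b_2 = 2.25, c_2 = 3.75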